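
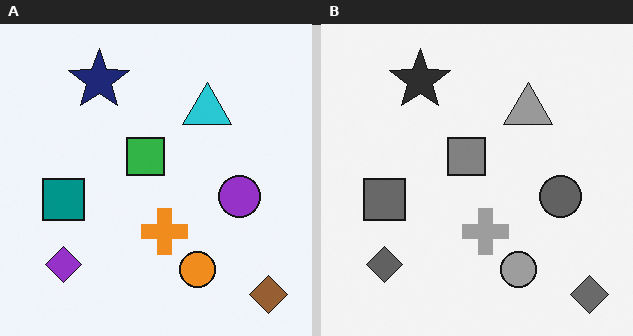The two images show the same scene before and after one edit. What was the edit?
The image was converted to grayscale.

All color is removed — every shape is now a shade of grey.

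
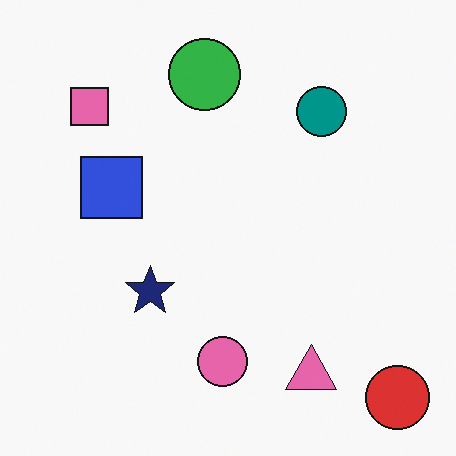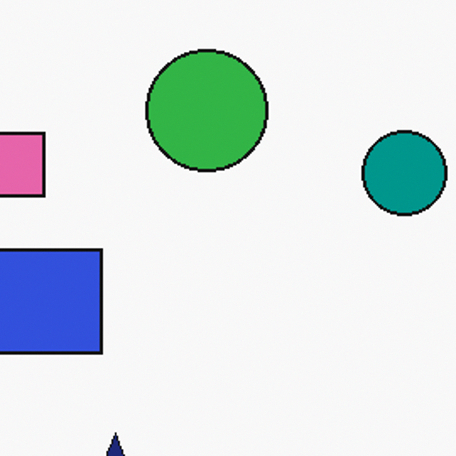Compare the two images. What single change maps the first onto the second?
The image was cropped tightly and scaled back up.

The visible shapes are larger and the field of view is narrower; shapes near the original edges may be partly or wholly outside the frame — a crop-and-rescale.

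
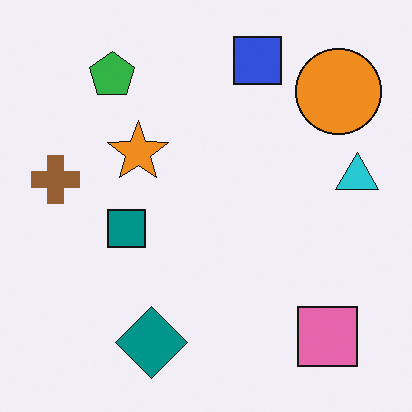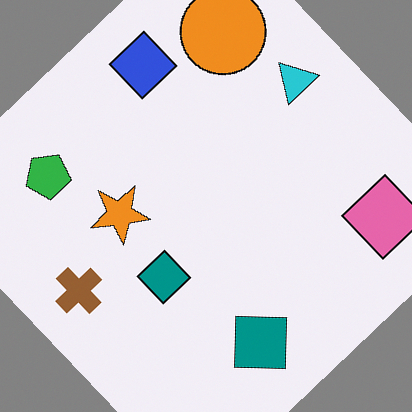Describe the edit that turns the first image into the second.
It was rotated counter-clockwise by a large amount — several tens of degrees.

Every shape is tilted by the same angle and the image corners show triangular fill wedges — a whole-image rotation by a non-right angle.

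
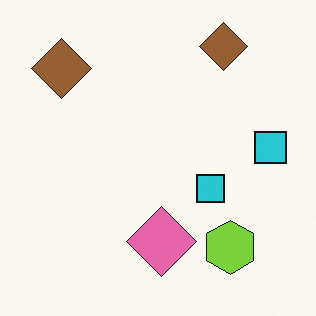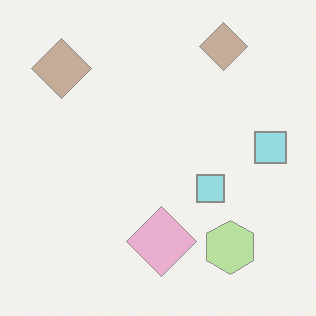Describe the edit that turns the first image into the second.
The second image is the first washed out (contrast reduced).

Tones are pushed toward mid-grey across the whole image — a global contrast change.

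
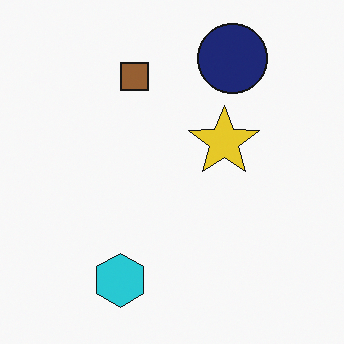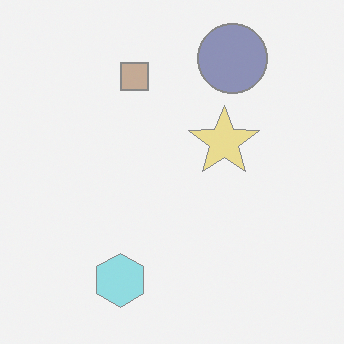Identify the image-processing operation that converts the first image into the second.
It was given much lower contrast.

Tones are pushed toward mid-grey across the whole image — a global contrast change.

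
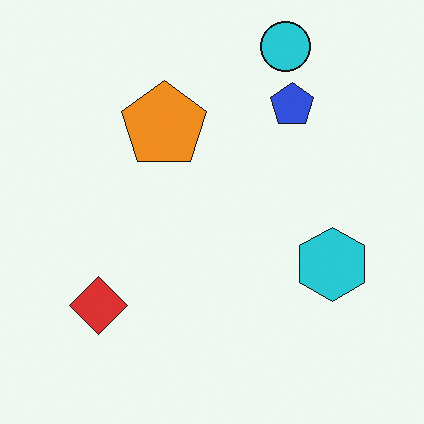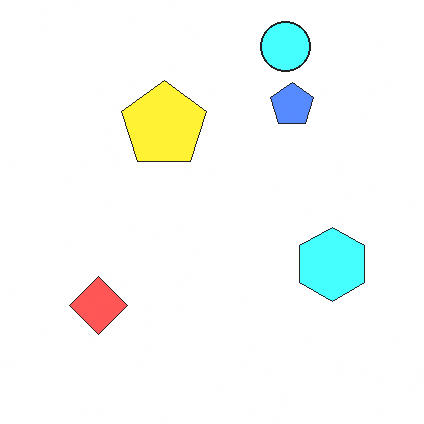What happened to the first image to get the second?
It was brightened a lot.

Every pixel — background and shapes alike — is uniformly brightened.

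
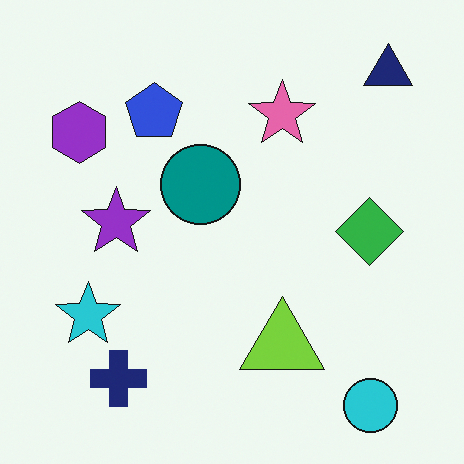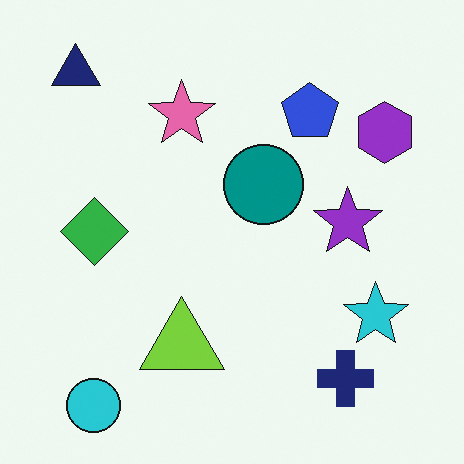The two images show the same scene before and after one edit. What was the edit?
The transformation is: flipped horizontally (left ↔ right).

The navy triangle is in the top-right of the first image and the top-left of the second — shapes on opposite sides of the vertical midline have swapped in a mirror flip.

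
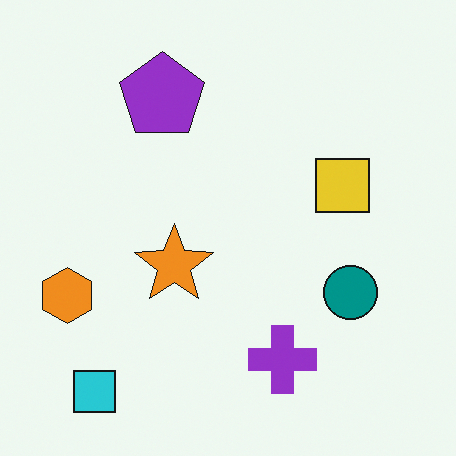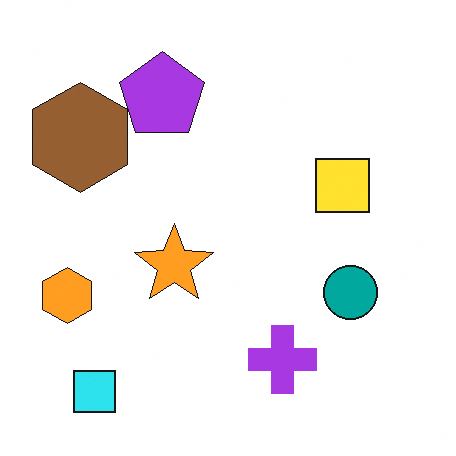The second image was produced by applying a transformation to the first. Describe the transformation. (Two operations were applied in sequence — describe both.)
The transformation is: slightly brightened, then overlaid with an additional brown hexagon.

Every pixel — background and shapes alike — is uniformly brightened. A brown hexagon appears in the second image that is absent from the first.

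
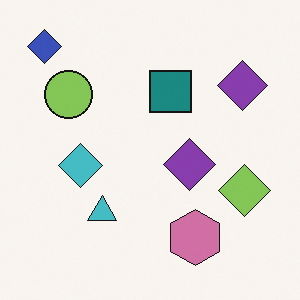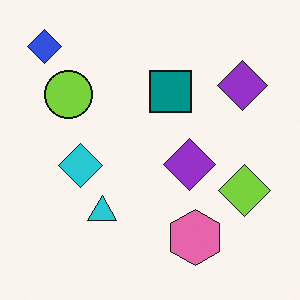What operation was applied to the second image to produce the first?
The transformation is: slightly desaturated.

All colors are more muted and greyish — a global saturation change.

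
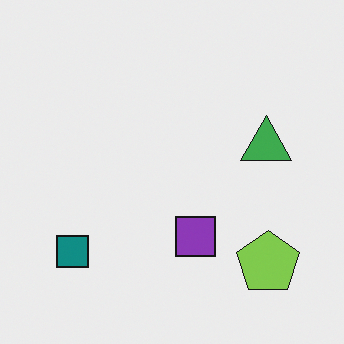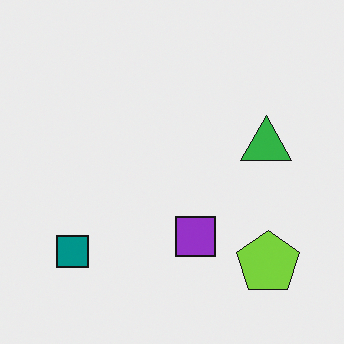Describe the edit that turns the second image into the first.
The image was slightly desaturated.

All colors are more muted and greyish — a global saturation change.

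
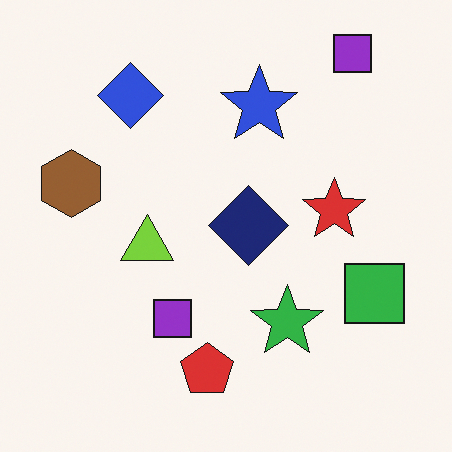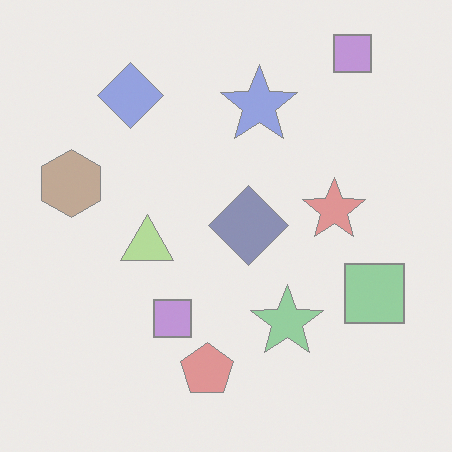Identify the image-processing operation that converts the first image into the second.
The image was given much lower contrast.

Tones are pushed toward mid-grey across the whole image — a global contrast change.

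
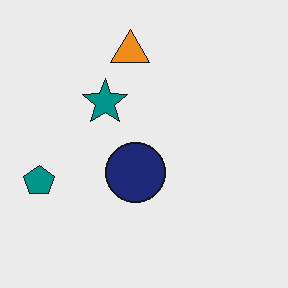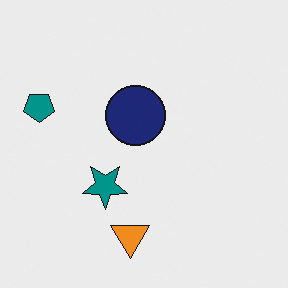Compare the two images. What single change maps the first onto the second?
Flipped vertically (top ↔ bottom).

The orange triangle is in the top of the first image and the bottom of the second — shapes on opposite sides of the horizontal midline have swapped in a mirror flip.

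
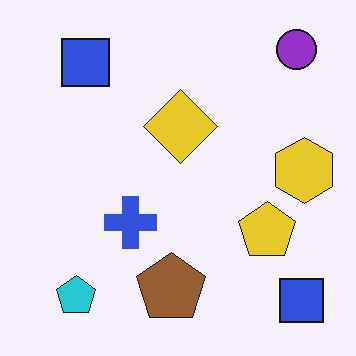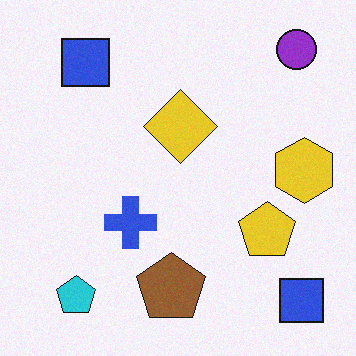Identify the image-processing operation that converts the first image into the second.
Degraded with a light layer of grain.

Random speckle covers the whole image, including the flat background.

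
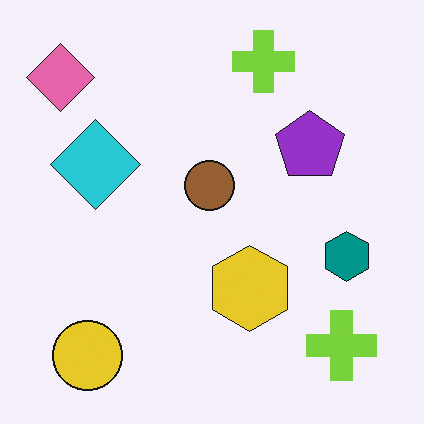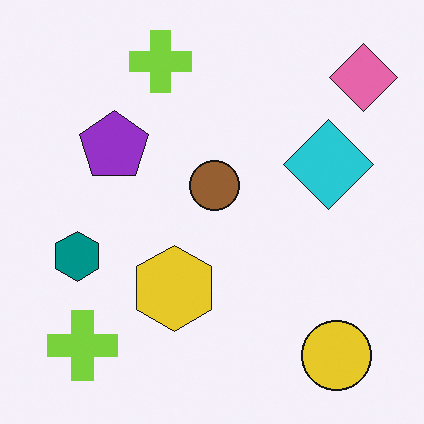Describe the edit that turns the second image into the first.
This is the original image flipped horizontally (left ↔ right).

The pink diamond is in the top-right of the second image and the top-left of the first — shapes on opposite sides of the vertical midline have swapped in a mirror flip.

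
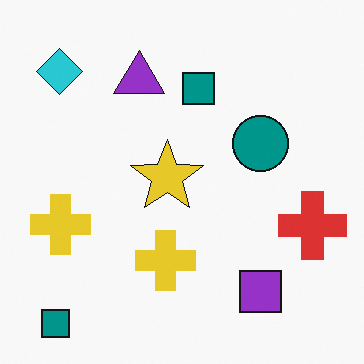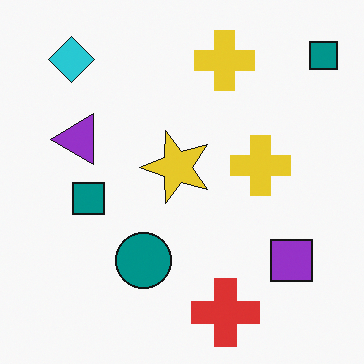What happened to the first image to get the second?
The second image is the first transposed (reflected across the top-left ↔ bottom-right diagonal).

Shapes have swapped their row and column positions — what was in the top-right is now in the bottom-left — a diagonal reflection.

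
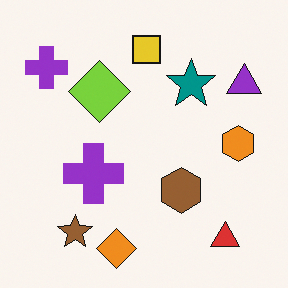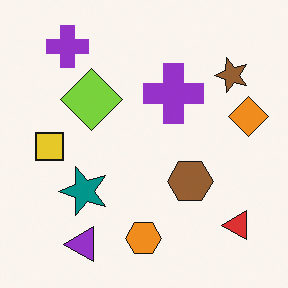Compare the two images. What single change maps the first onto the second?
The second image is the first transposed (reflected across the top-left ↔ bottom-right diagonal).

Shapes have swapped their row and column positions — what was in the top-right is now in the bottom-left — a diagonal reflection.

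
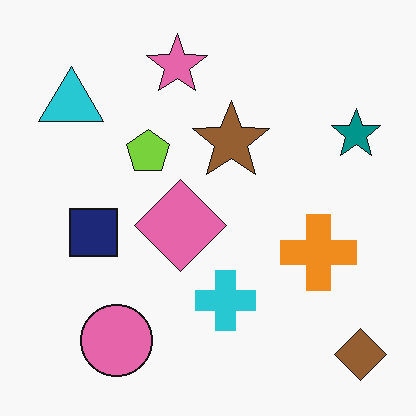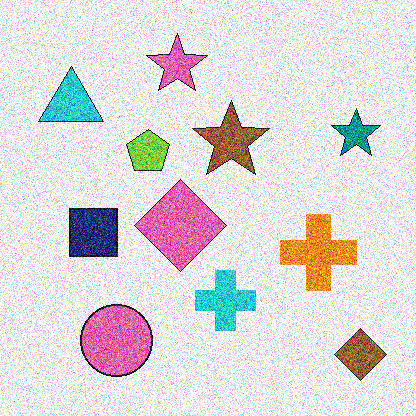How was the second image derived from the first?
This is the original image degraded with heavy additive noise.

Random speckle covers the whole image, including the flat background.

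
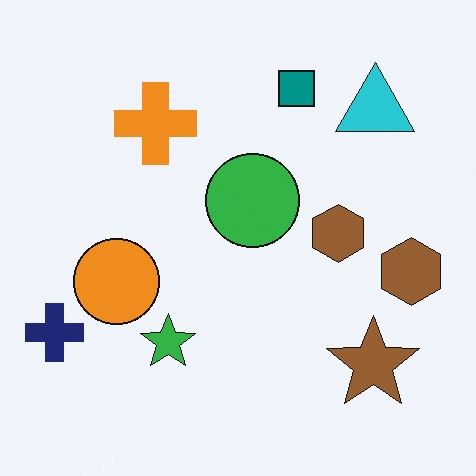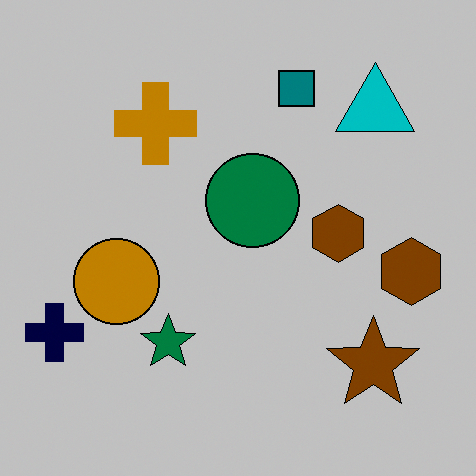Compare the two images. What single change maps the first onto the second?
Heavily posterized to just a handful of flat colors.

Each flat color has snapped to a coarser quantized level — most visibly, the near-white background has dropped to a flat grey.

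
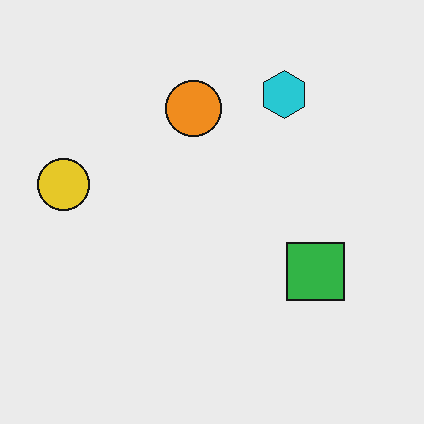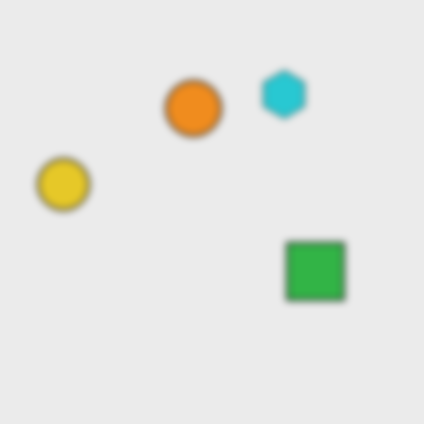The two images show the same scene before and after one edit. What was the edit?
This is the original image noticeably gaussian-blurred.

Shape edges and outlines are uniformly softened across the whole image.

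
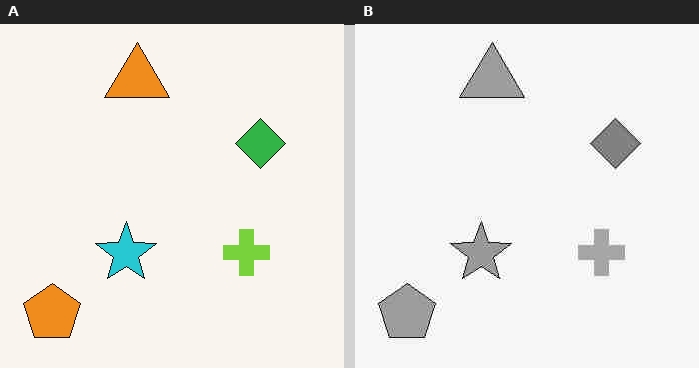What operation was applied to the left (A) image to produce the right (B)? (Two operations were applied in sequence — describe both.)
The transformation is: converted to grayscale, then heavily JPEG-compressed with obvious blocking artifacts.

All color is removed — every shape is now a shade of grey. Blocky 8×8 compression artifacts appear around shape edges and the flat background shows ringing — characteristic JPEG degradation.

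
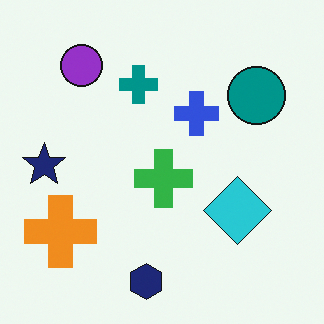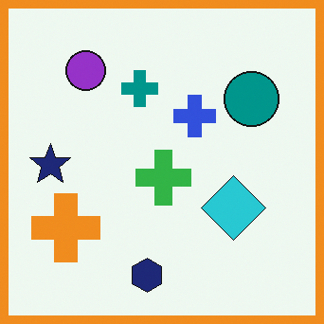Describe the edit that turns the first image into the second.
The transformation is: framed with a orange border.

A solid orange frame runs around the edge of the second image, with the content slightly shrunk inside it.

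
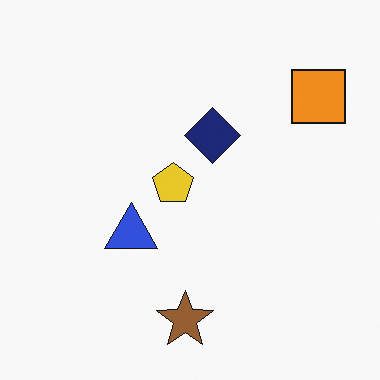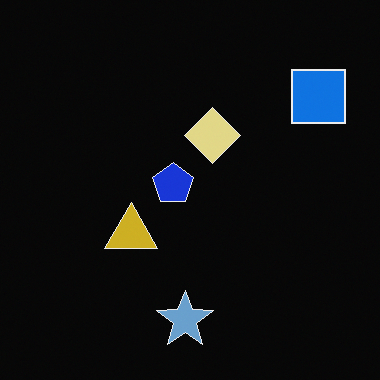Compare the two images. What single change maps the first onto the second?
It was color-inverted (negative).

The light background has become dark and every shape's color is its complement — a photographic negative.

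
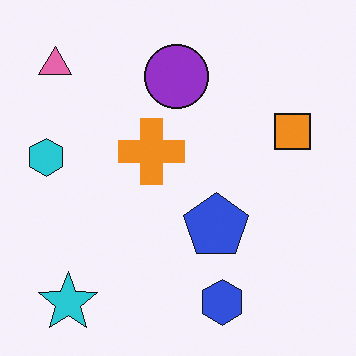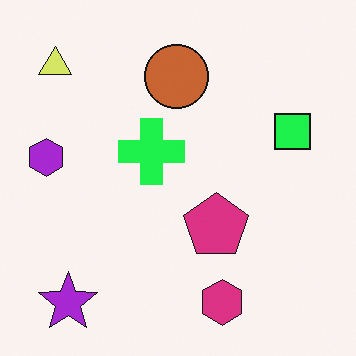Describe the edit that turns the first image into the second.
The second image is the first hue-shifted through roughly a third of the color wheel.

Every shape's color has rotated by the same amount around the hue wheel — a uniform hue shift.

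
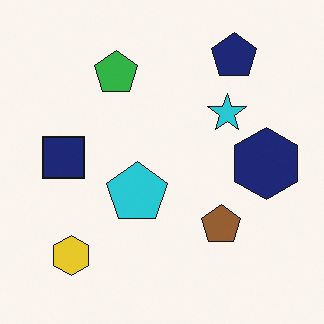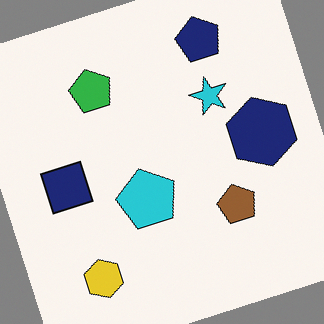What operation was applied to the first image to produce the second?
The image was rotated counter-clockwise by a moderate amount.

Every shape is tilted by the same angle and the image corners show triangular fill wedges — a whole-image rotation by a non-right angle.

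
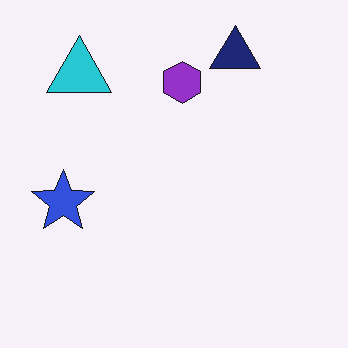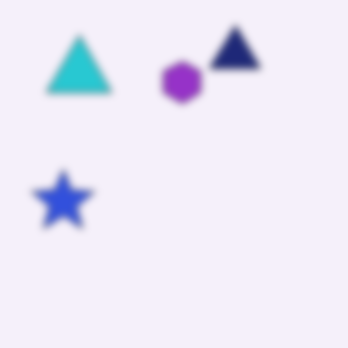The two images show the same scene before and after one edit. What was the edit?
Moderately blurred.

Shape edges and outlines are uniformly softened across the whole image.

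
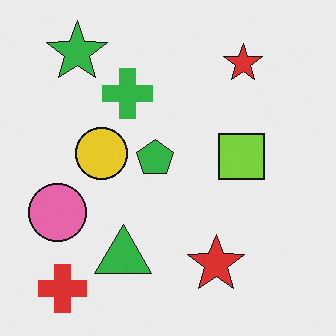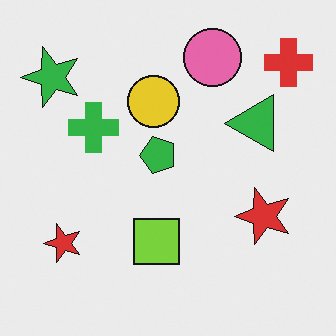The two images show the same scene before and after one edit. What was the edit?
The second image is the first transposed (reflected across the top-left ↔ bottom-right diagonal).

Shapes have swapped their row and column positions — what was in the top-right is now in the bottom-left — a diagonal reflection.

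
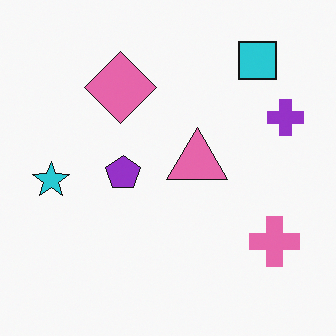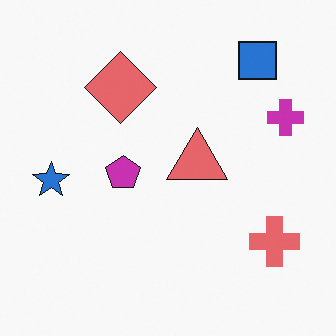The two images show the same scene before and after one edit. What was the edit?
The image was hue-shifted by a small amount.

Every shape's color has rotated by the same amount around the hue wheel — a uniform hue shift.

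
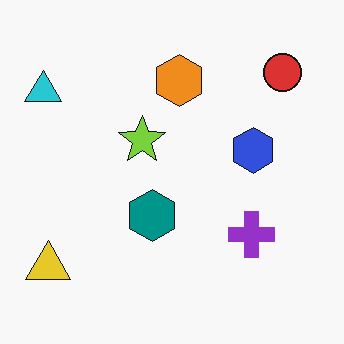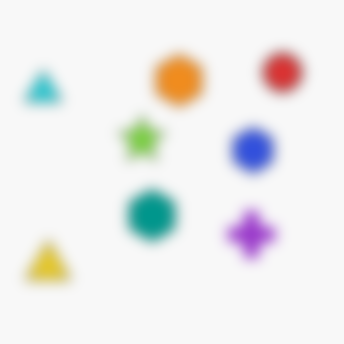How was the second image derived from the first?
This is the original image heavily blurred.

Shape edges and outlines are uniformly softened across the whole image.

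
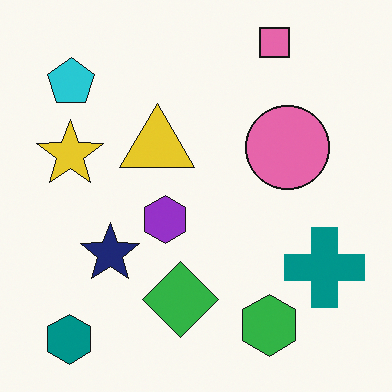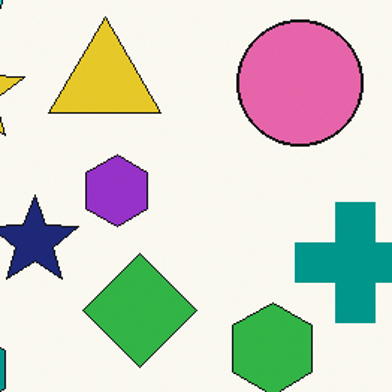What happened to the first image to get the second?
The transformation is: cropped slightly and scaled back up.

The visible shapes are larger and the field of view is narrower; shapes near the original edges may be partly or wholly outside the frame — a crop-and-rescale.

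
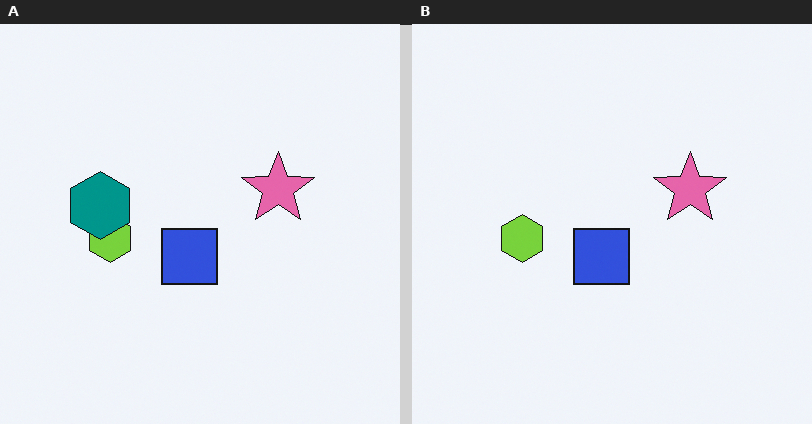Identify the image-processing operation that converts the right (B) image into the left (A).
The left (A) image is the right (B) overlaid with an additional teal hexagon.

A teal hexagon appears in the left (A) image that is absent from the right (B).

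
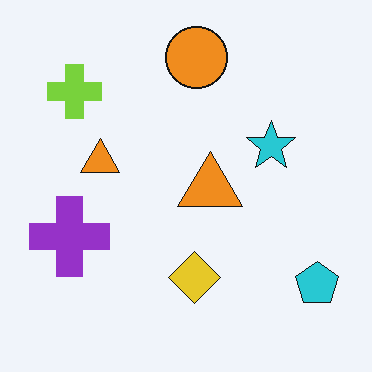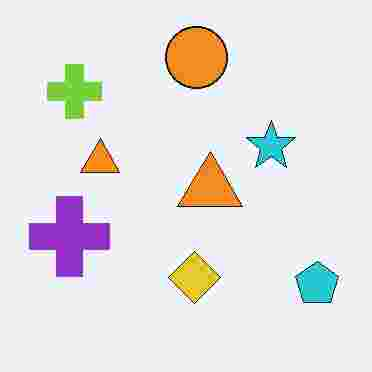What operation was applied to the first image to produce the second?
The transformation is: heavily JPEG-compressed with obvious blocking artifacts.

Blocky 8×8 compression artifacts appear around shape edges and the flat background shows ringing — characteristic JPEG degradation.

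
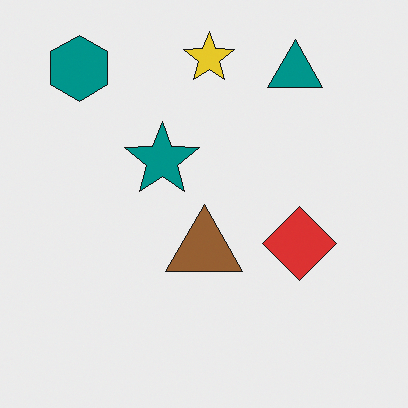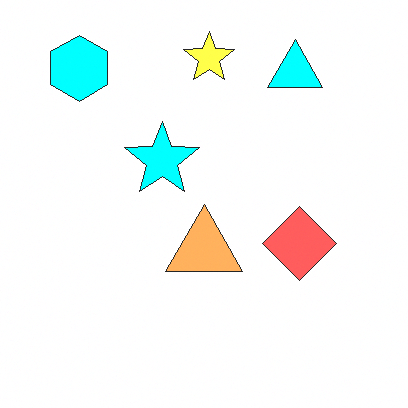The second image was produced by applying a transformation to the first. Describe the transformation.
This is the original image substantially brightened.

Every pixel — background and shapes alike — is uniformly brightened.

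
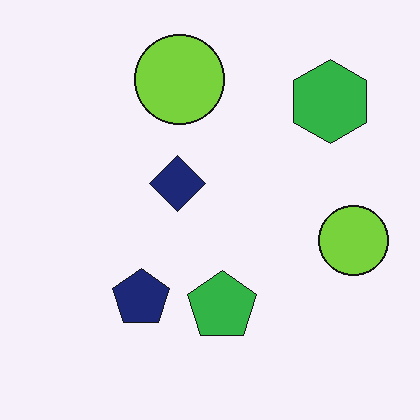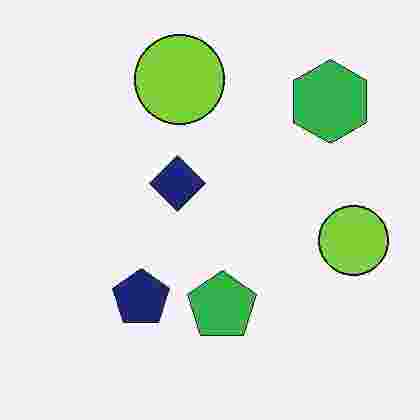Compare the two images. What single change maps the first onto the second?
It was degraded with heavy JPEG compression.

Blocky 8×8 compression artifacts appear around shape edges and the flat background shows ringing — characteristic JPEG degradation.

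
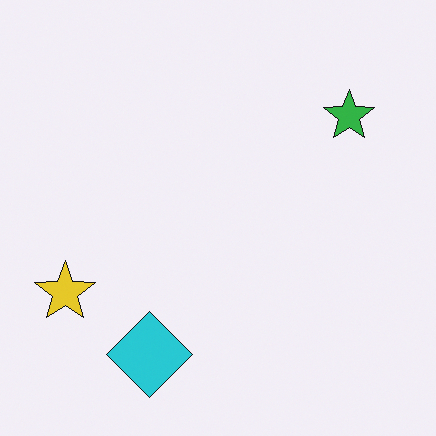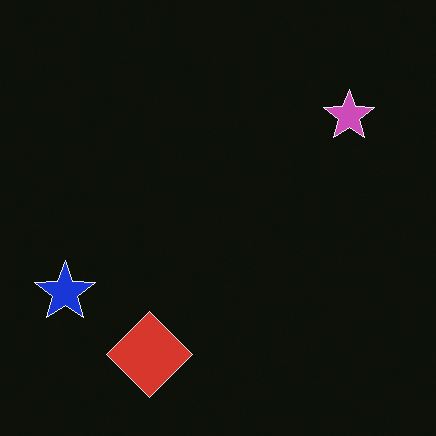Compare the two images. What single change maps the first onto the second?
Color-inverted (negative).

The light background has become dark and every shape's color is its complement — a photographic negative.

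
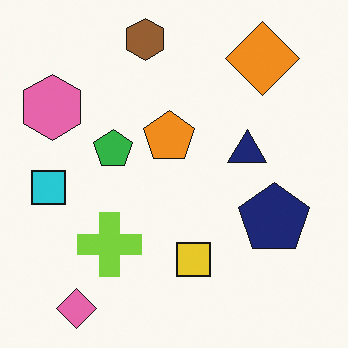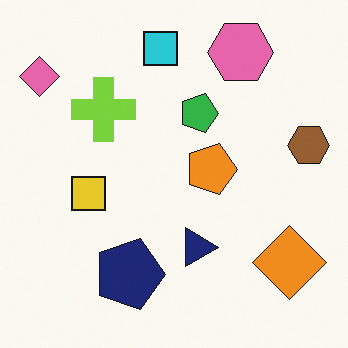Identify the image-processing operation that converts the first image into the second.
It was rotated 90° clockwise.

The pink diamond sits in the bottom-left of the first image and the top-left of the second — consistent with a whole-image 90° clockwise rotation.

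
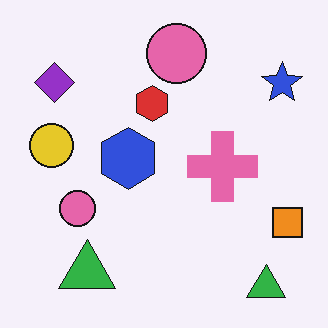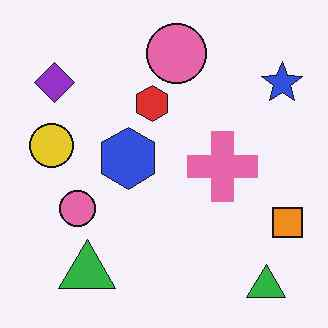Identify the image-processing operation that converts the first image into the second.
JPEG-compressed with visible artifacts.

Blocky 8×8 compression artifacts appear around shape edges and the flat background shows ringing — characteristic JPEG degradation.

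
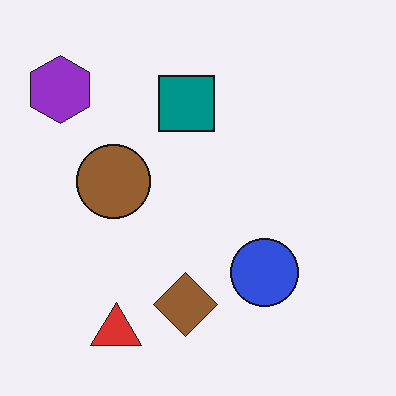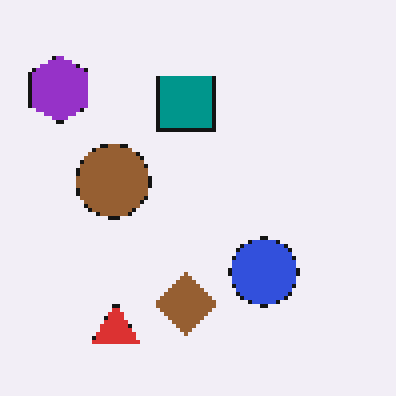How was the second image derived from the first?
The image was lightly pixelated (a mild mosaic effect).

Shapes are reduced to large square blocks; fine edges and outlines are lost — a downscale-then-upscale (mosaic) effect.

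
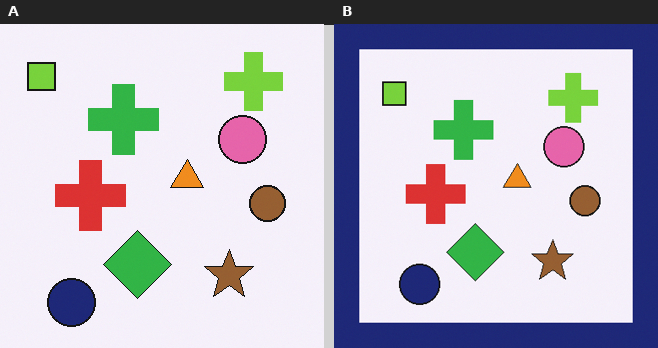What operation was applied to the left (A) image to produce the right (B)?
It was framed with a navy border.

A solid navy frame runs around the edge of the right (B) image, with the content slightly shrunk inside it.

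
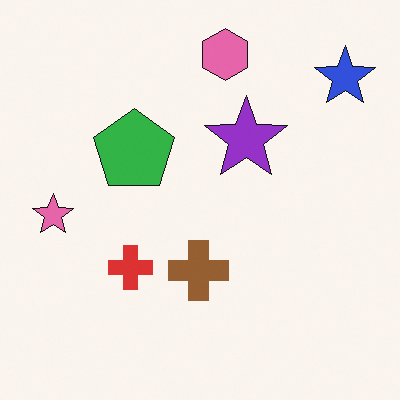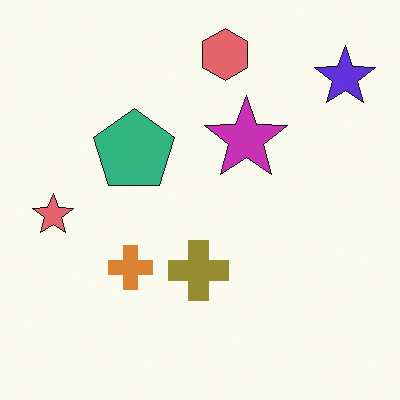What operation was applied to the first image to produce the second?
The second image is the first hue-shifted by a small amount.

Every shape's color has rotated by the same amount around the hue wheel — a uniform hue shift.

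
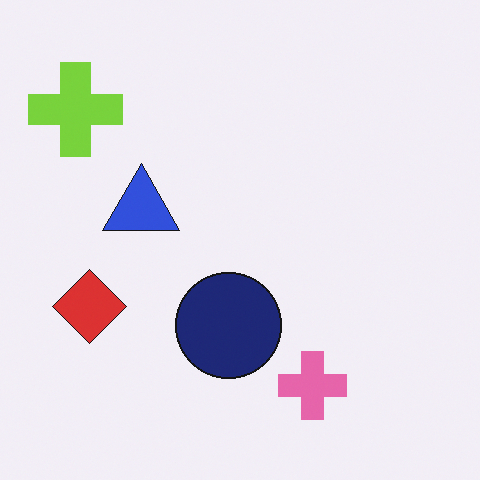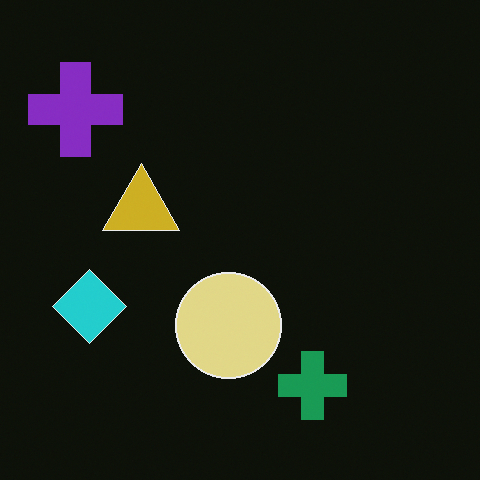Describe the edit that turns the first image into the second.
Color-inverted (negative).

The light background has become dark and every shape's color is its complement — a photographic negative.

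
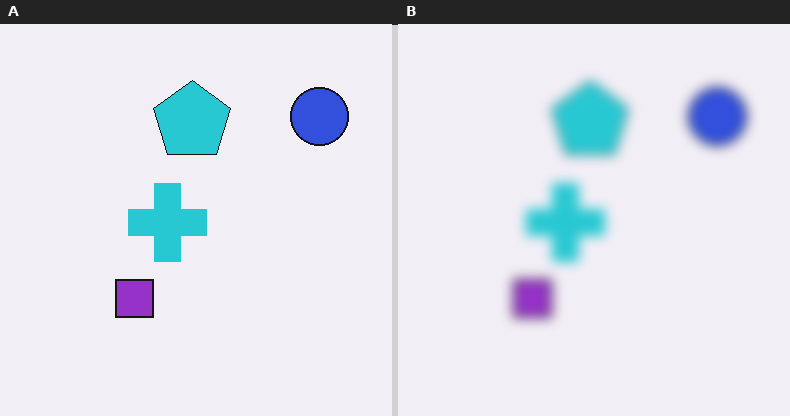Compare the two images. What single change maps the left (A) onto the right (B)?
The image was strongly gaussian-blurred.

Shape edges and outlines are uniformly softened across the whole image.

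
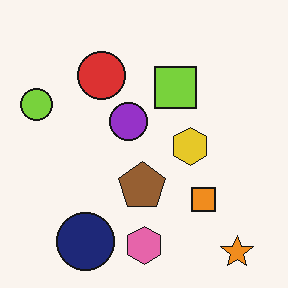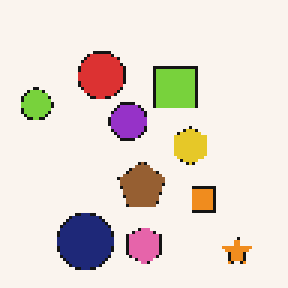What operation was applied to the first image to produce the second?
The image was mildly pixelated.

Shapes are reduced to large square blocks; fine edges and outlines are lost — a downscale-then-upscale (mosaic) effect.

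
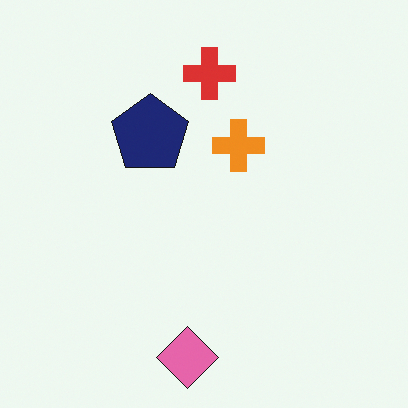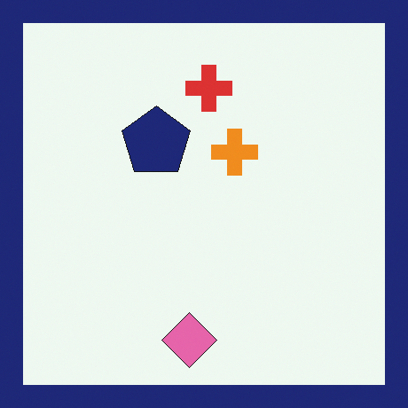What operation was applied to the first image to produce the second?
It was framed with a navy border.

A solid navy frame runs around the edge of the second image, with the content slightly shrunk inside it.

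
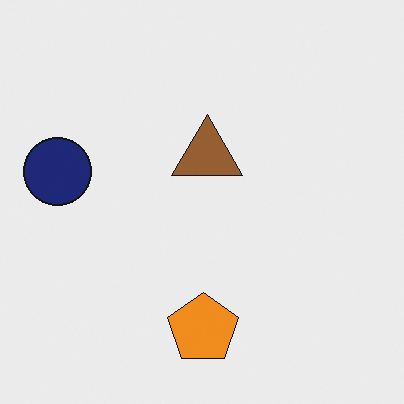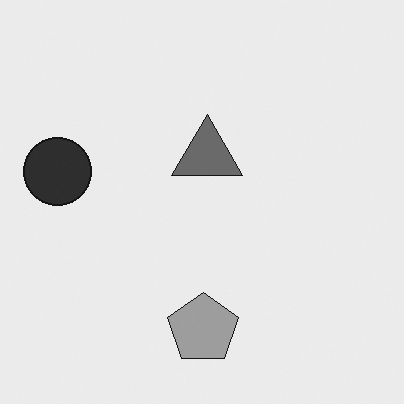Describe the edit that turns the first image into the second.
The second image is the first converted to grayscale.

All color is removed — every shape is now a shade of grey.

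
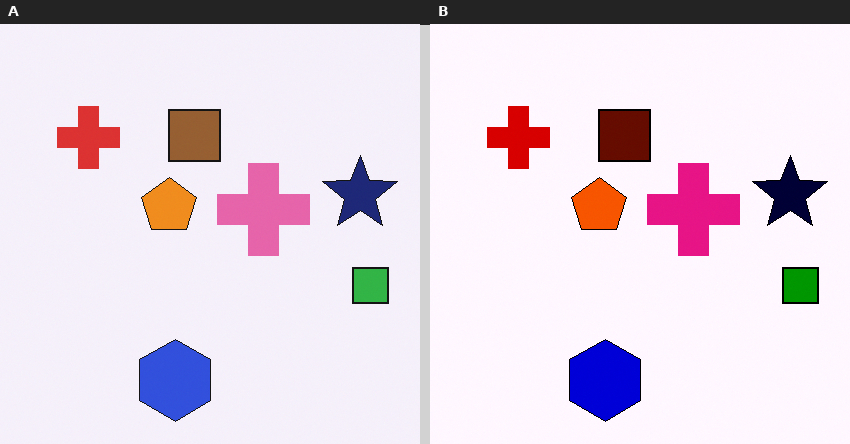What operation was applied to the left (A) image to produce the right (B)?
The transformation is: boosted in contrast.

Tones are pushed away from mid-grey across the whole image — a global contrast change.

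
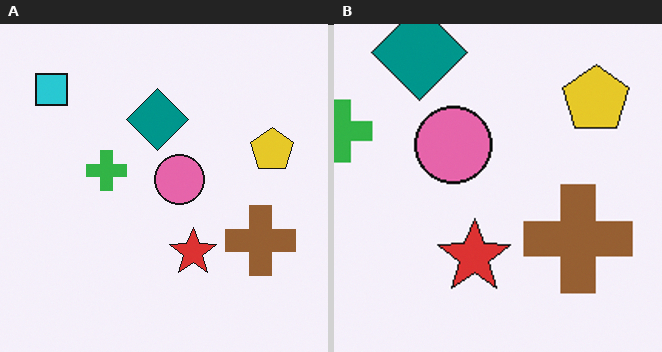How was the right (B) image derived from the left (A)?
This is the original image cropped slightly and scaled back up.

The visible shapes are larger and the field of view is narrower; shapes near the original edges may be partly or wholly outside the frame — a crop-and-rescale.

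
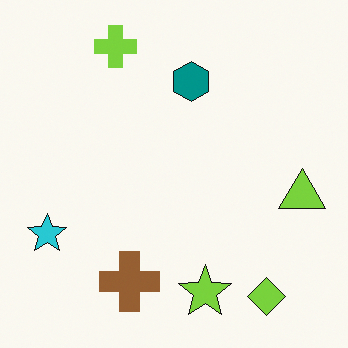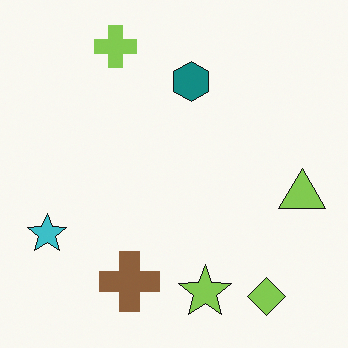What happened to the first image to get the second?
It was slightly desaturated.

All colors are more muted and greyish — a global saturation change.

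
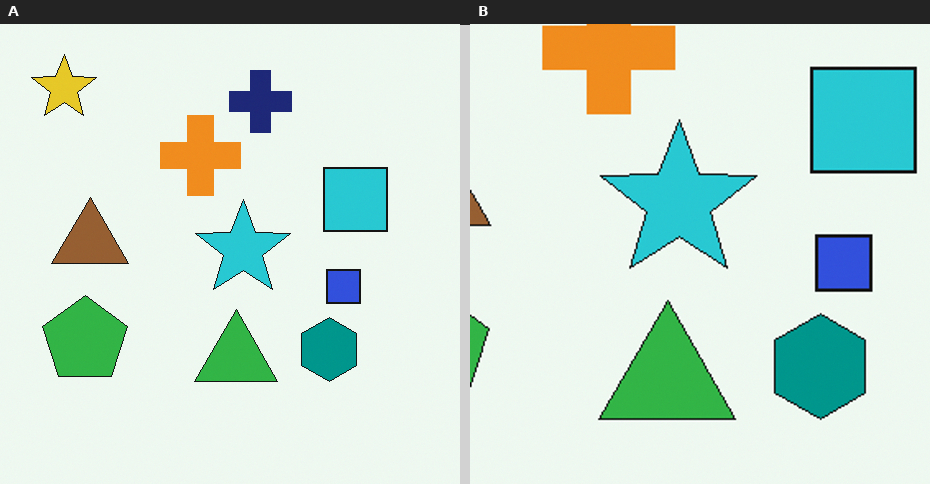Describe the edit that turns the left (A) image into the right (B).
It was cropped to a noticeably smaller region and rescaled.

The visible shapes are larger and the field of view is narrower; shapes near the original edges may be partly or wholly outside the frame — a crop-and-rescale.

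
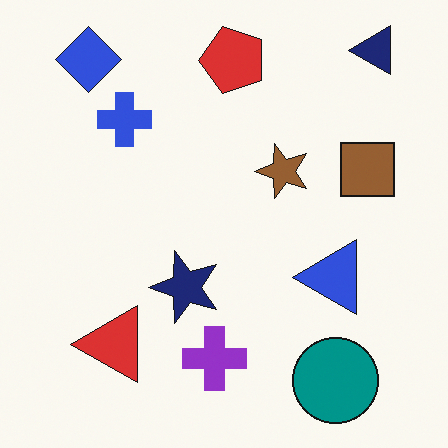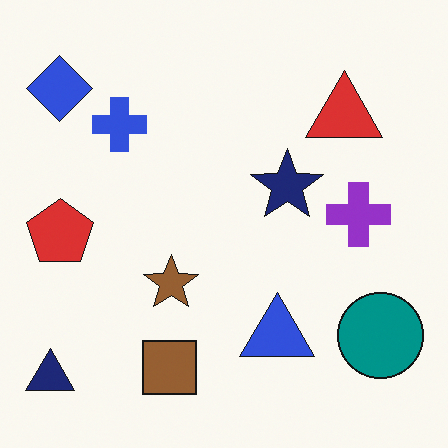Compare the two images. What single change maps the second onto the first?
Transposed (reflected across the top-left ↔ bottom-right diagonal).

Shapes have swapped their row and column positions — what was in the top-right is now in the bottom-left — a diagonal reflection.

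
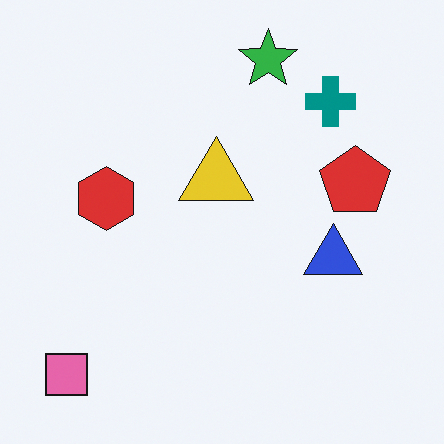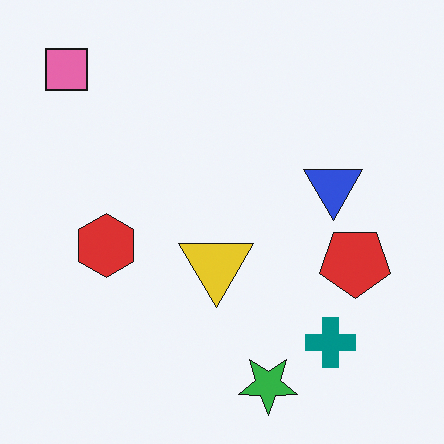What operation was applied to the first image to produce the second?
Flipped vertically (top ↔ bottom).

The green star is in the top of the first image and the bottom of the second — shapes on opposite sides of the horizontal midline have swapped in a mirror flip.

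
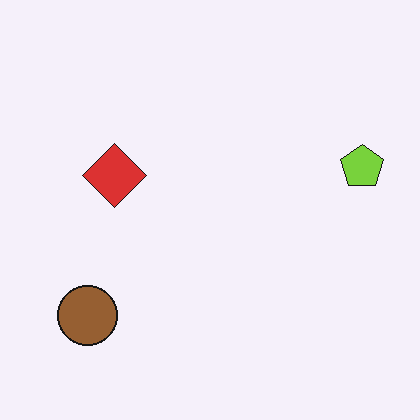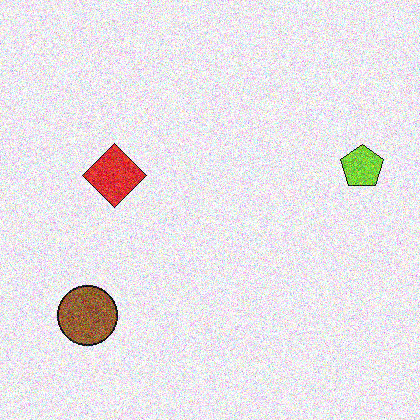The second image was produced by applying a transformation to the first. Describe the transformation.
It was degraded with a thick layer of grain.

Random speckle covers the whole image, including the flat background.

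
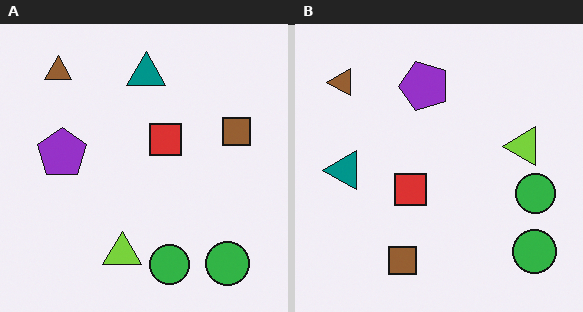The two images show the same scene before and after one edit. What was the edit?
The right (B) image is the left (A) transposed (reflected across the top-left ↔ bottom-right diagonal).

Shapes have swapped their row and column positions — what was in the top-right is now in the bottom-left — a diagonal reflection.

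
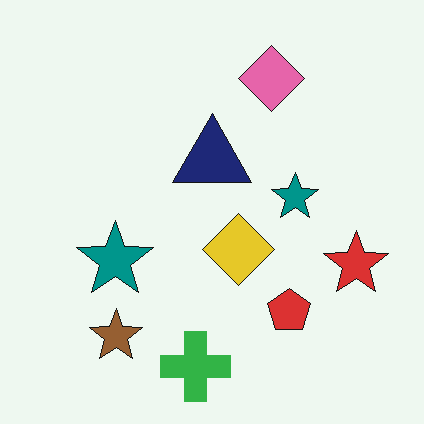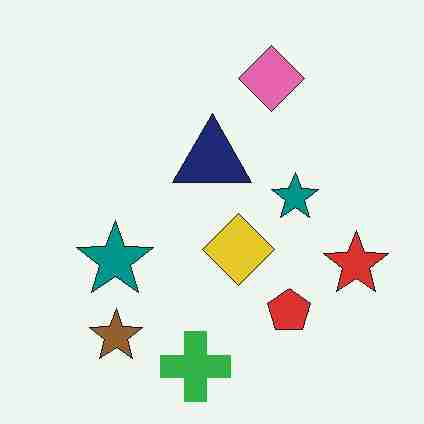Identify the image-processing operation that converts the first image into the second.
The transformation is: degraded with heavy JPEG compression.

Blocky 8×8 compression artifacts appear around shape edges and the flat background shows ringing — characteristic JPEG degradation.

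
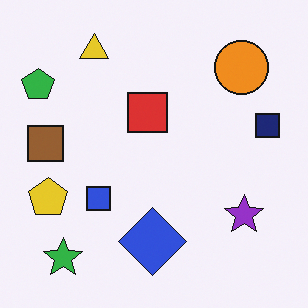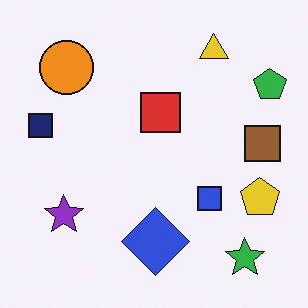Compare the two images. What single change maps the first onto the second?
This is the original image flipped horizontally (left ↔ right).

The green pentagon is in the top-left of the first image and the top-right of the second — shapes on opposite sides of the vertical midline have swapped in a mirror flip.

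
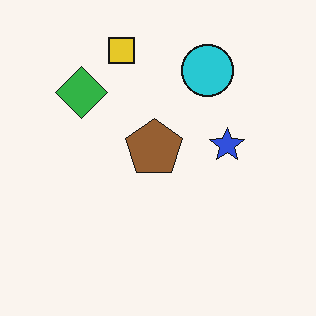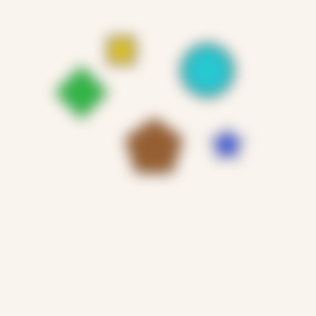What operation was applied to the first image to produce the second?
The transformation is: strongly gaussian-blurred.

Shape edges and outlines are uniformly softened across the whole image.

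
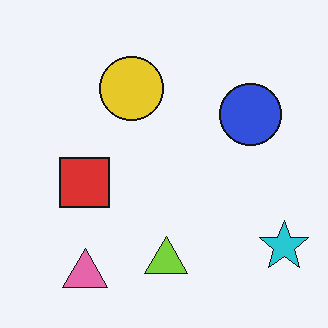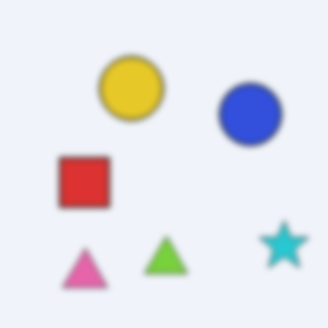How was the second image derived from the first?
Noticeably gaussian-blurred.

Shape edges and outlines are uniformly softened across the whole image.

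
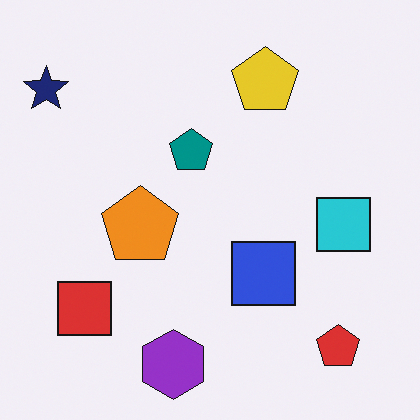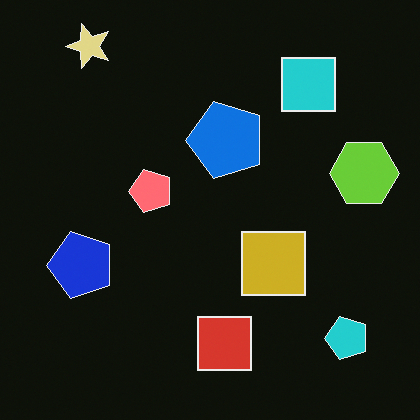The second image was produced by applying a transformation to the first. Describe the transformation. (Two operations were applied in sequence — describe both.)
It was transposed (reflected across the top-left ↔ bottom-right diagonal), then color-inverted (negative).

Shapes have swapped their row and column positions — what was in the top-right is now in the bottom-left — a diagonal reflection. The light background has become dark and every shape's color is its complement — a photographic negative.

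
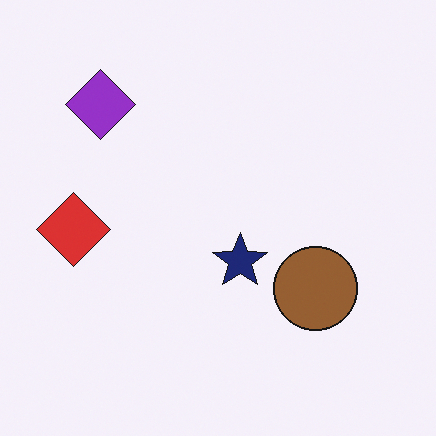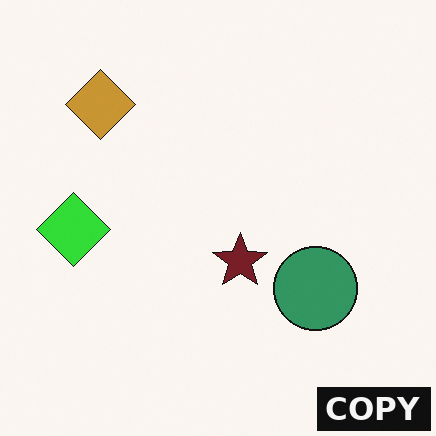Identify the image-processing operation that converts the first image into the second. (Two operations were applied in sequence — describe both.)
The transformation is: hue-shifted by a moderate amount, then watermarked with the text "COPY" in the lower-right corner.

Every shape's color has rotated by the same amount around the hue wheel — a uniform hue shift. A dark label reading "COPY" appears in the lower-right corner.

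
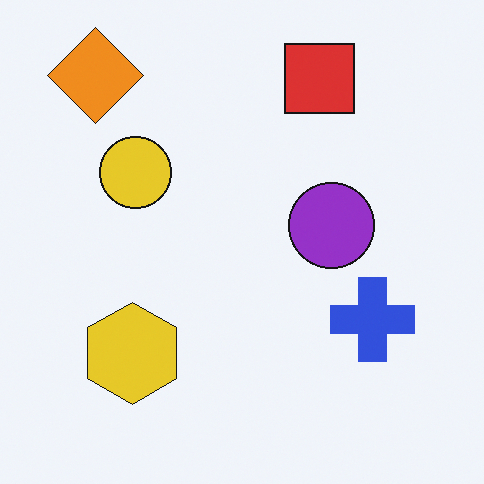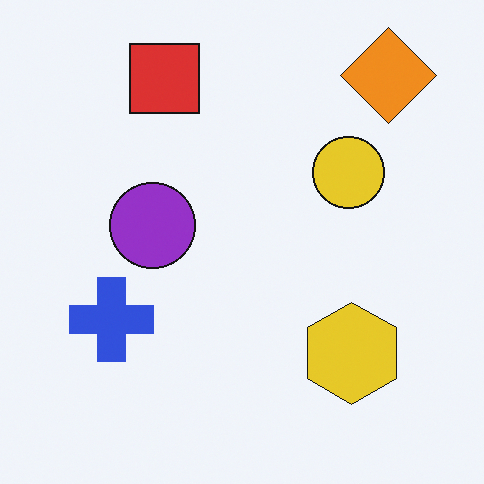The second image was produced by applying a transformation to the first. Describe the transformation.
The second image is the first flipped horizontally (left ↔ right).

The orange diamond is in the top-left of the first image and the top-right of the second — shapes on opposite sides of the vertical midline have swapped in a mirror flip.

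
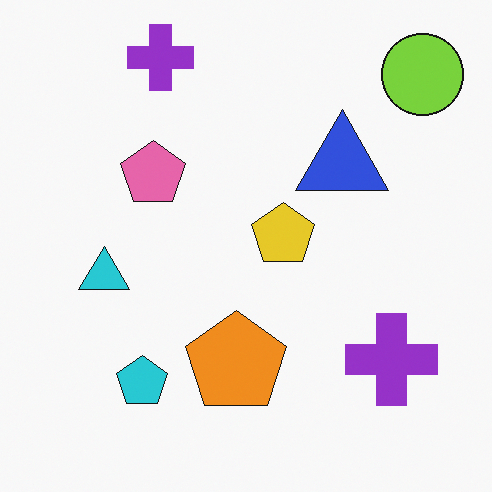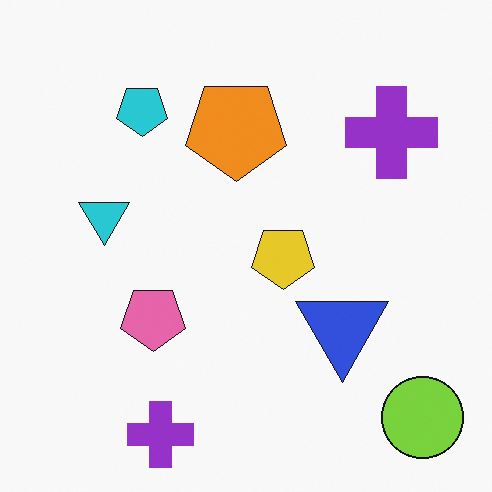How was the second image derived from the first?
It was flipped vertically (top ↔ bottom).

The lime circle is in the top-right of the first image and the bottom-right of the second — shapes on opposite sides of the horizontal midline have swapped in a mirror flip.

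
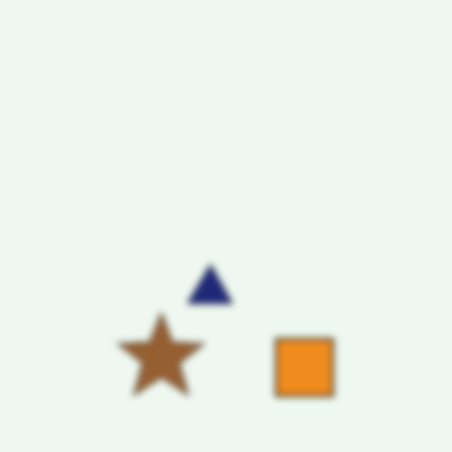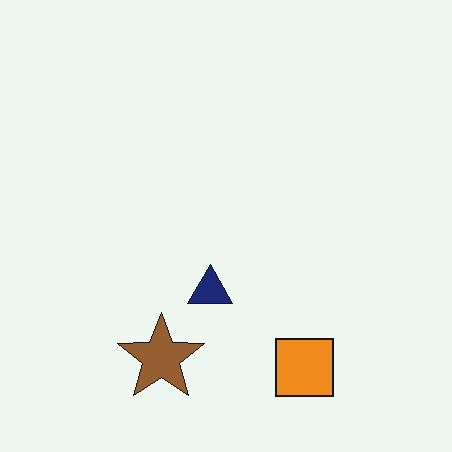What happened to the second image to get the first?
Moderately blurred.

Shape edges and outlines are uniformly softened across the whole image.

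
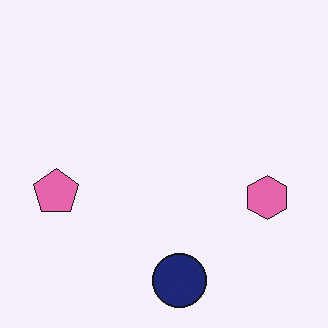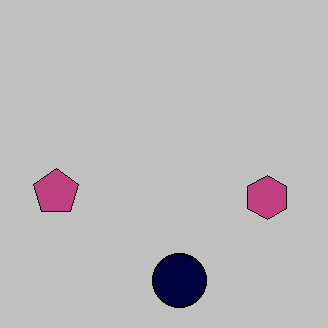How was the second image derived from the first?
The transformation is: aggressively posterized.

Each flat color has snapped to a coarser quantized level — most visibly, the near-white background has dropped to a flat grey.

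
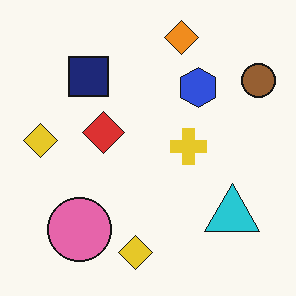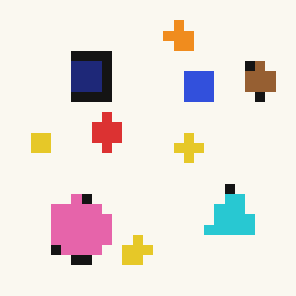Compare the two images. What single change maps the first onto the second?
The transformation is: coarsely pixelated.

Shapes are reduced to large square blocks; fine edges and outlines are lost — a downscale-then-upscale (mosaic) effect.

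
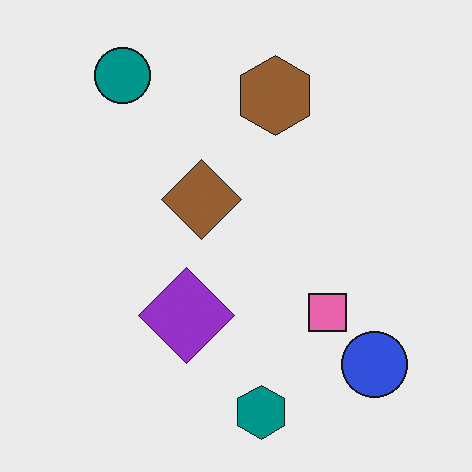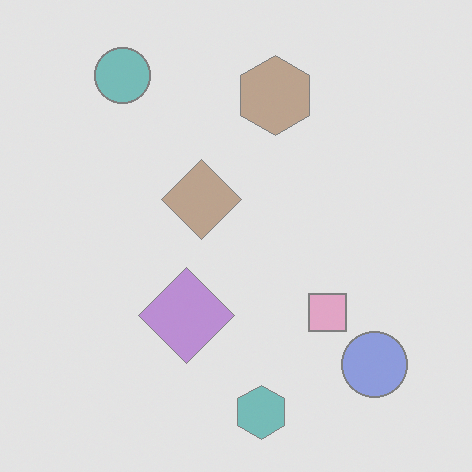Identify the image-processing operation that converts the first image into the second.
It was given much lower contrast.

Tones are pushed toward mid-grey across the whole image — a global contrast change.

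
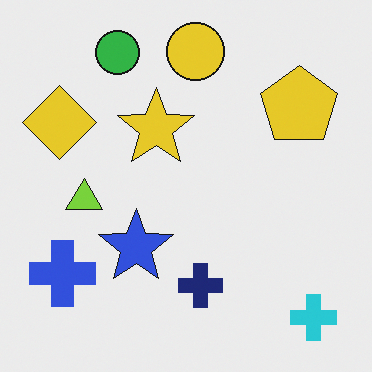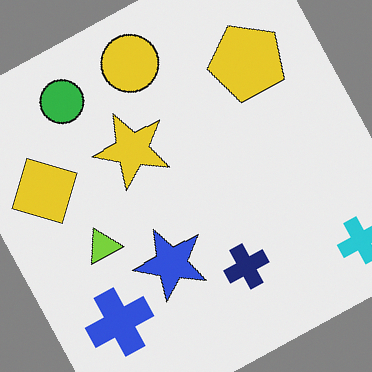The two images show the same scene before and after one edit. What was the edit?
The image was rotated counter-clockwise by a clearly visible amount.

Every shape is tilted by the same angle and the image corners show triangular fill wedges — a whole-image rotation by a non-right angle.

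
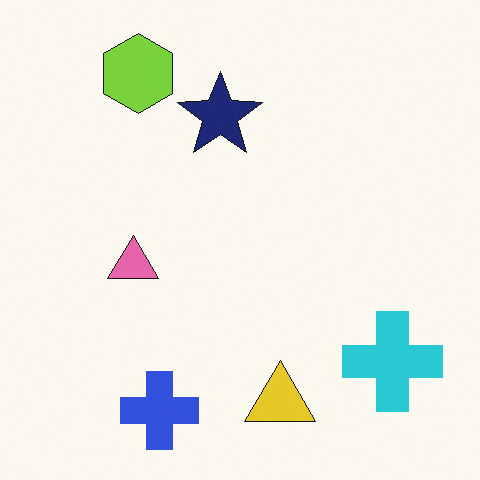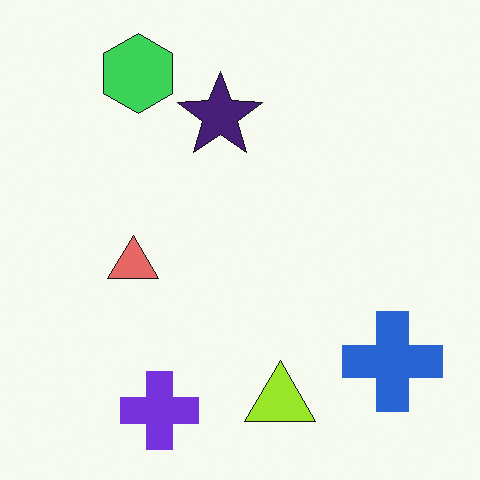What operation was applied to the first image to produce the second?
Hue-shifted by a small amount.

Every shape's color has rotated by the same amount around the hue wheel — a uniform hue shift.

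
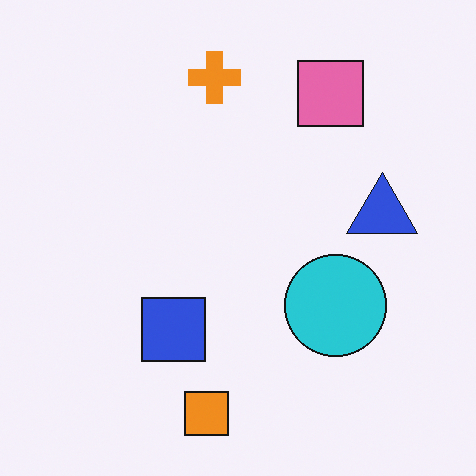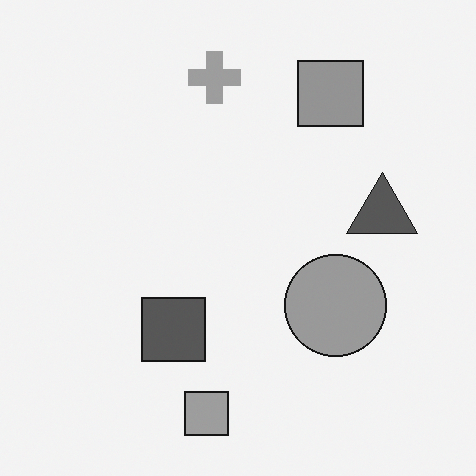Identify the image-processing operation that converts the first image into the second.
The image was converted to grayscale.

All color is removed — every shape is now a shade of grey.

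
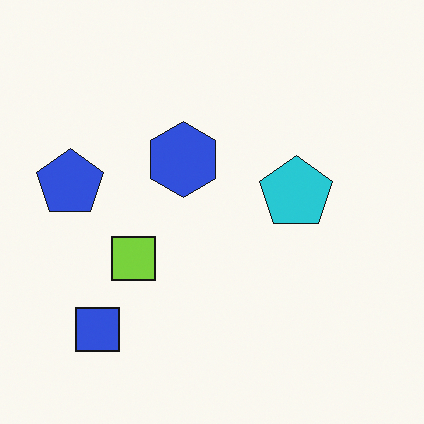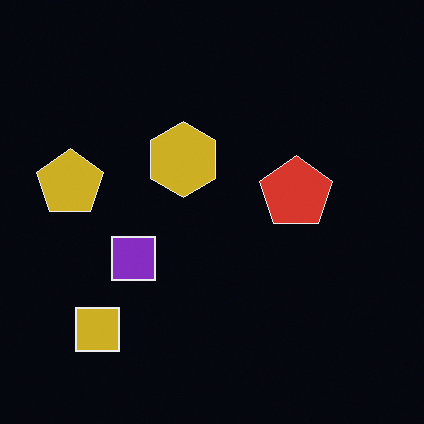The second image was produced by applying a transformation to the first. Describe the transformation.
The transformation is: color-inverted (negative).

The light background has become dark and every shape's color is its complement — a photographic negative.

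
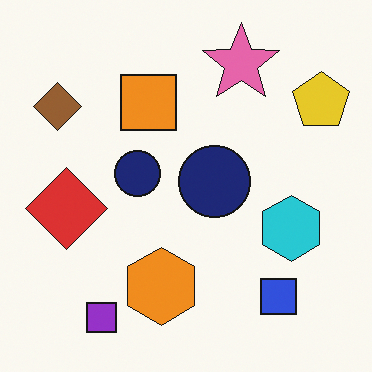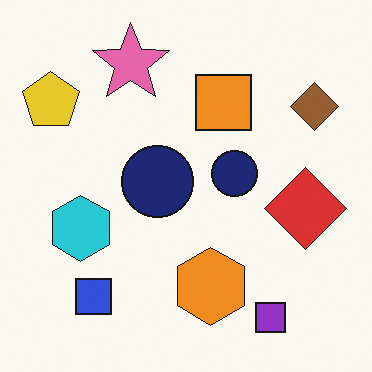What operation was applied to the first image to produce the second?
The second image is the first flipped horizontally (left ↔ right).

The yellow pentagon is in the top-right of the first image and the top-left of the second — shapes on opposite sides of the vertical midline have swapped in a mirror flip.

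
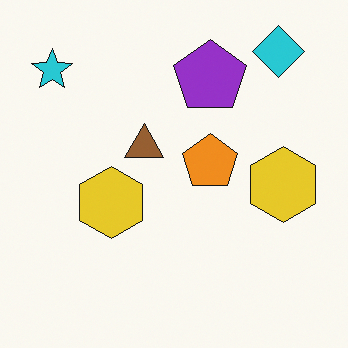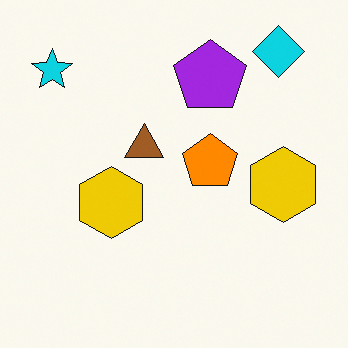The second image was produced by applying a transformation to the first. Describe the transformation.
The second image is the first slightly oversaturated.

All colors are more vivid — a global saturation change.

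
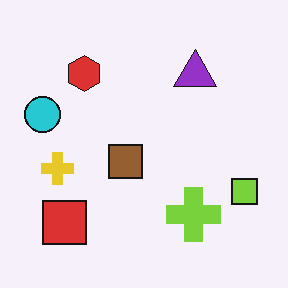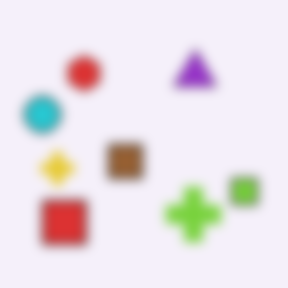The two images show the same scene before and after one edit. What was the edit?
The image was strongly gaussian-blurred.

Shape edges and outlines are uniformly softened across the whole image.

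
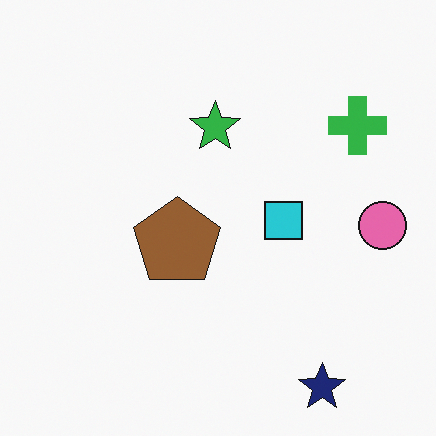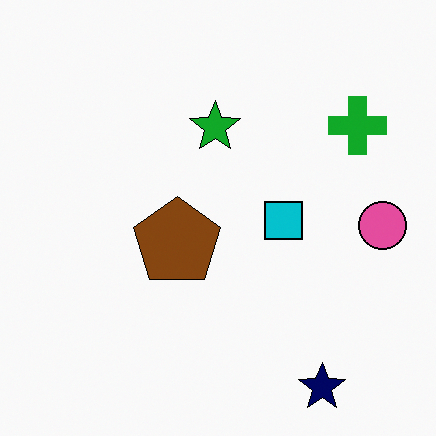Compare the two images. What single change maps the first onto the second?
It was given slightly increased contrast.

Tones are pushed away from mid-grey across the whole image — a global contrast change.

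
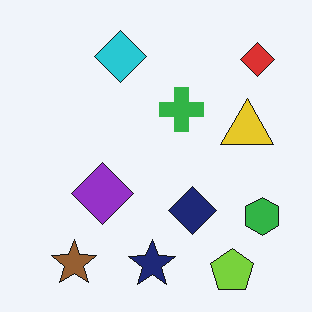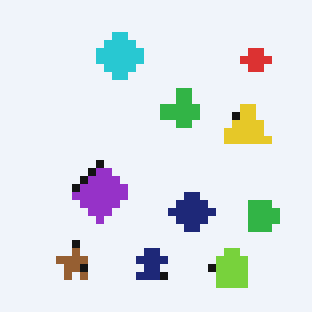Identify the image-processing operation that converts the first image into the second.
The transformation is: pixelated into visible square blocks.

Shapes are reduced to large square blocks; fine edges and outlines are lost — a downscale-then-upscale (mosaic) effect.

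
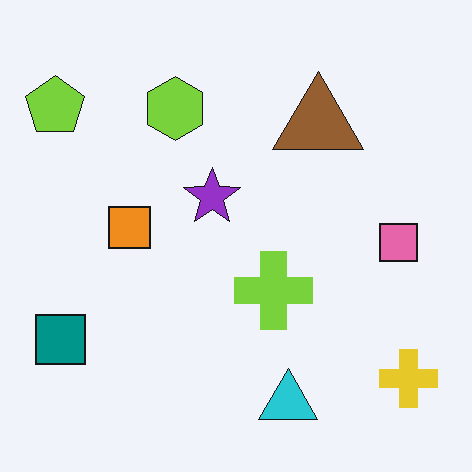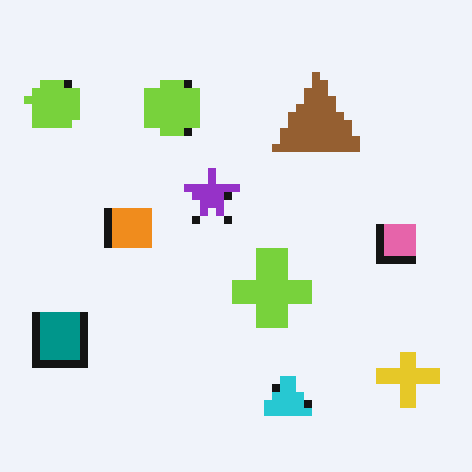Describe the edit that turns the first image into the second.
The transformation is: pixelated into visible square blocks.

Shapes are reduced to large square blocks; fine edges and outlines are lost — a downscale-then-upscale (mosaic) effect.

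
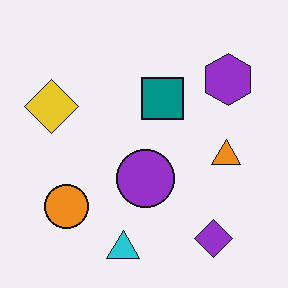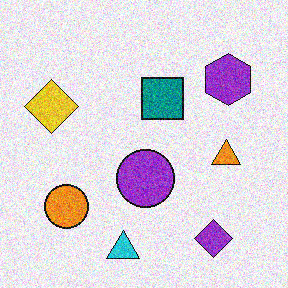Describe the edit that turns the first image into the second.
The second image is the first degraded with moderate additive noise.

Random speckle covers the whole image, including the flat background.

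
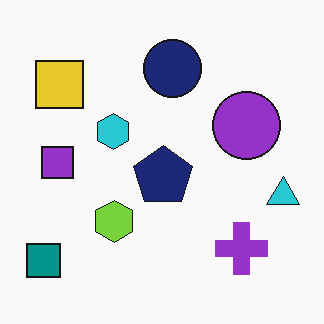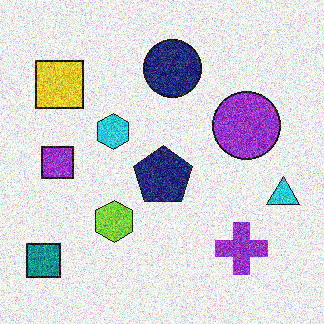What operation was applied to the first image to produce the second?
Degraded with a thick layer of grain.

Random speckle covers the whole image, including the flat background.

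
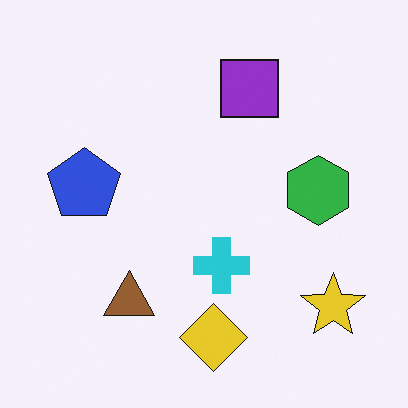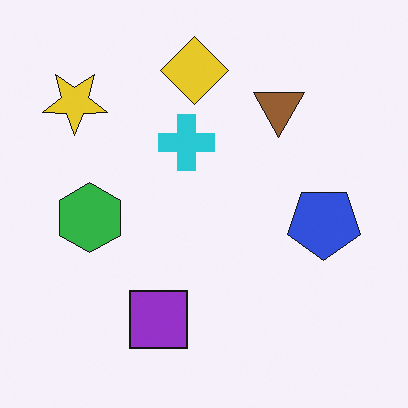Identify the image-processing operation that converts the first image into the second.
The image was rotated 180°.

The yellow star sits in the bottom-right of the first image and the top-left of the second — consistent with a whole-image 180° rotation.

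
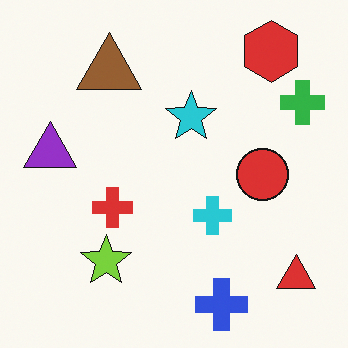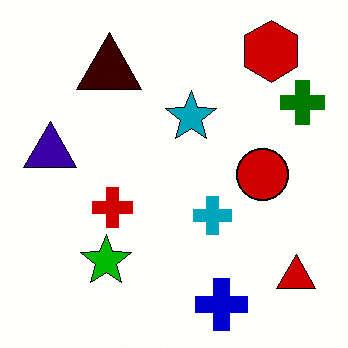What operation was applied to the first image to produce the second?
It was given much higher contrast.

Tones are pushed away from mid-grey across the whole image — a global contrast change.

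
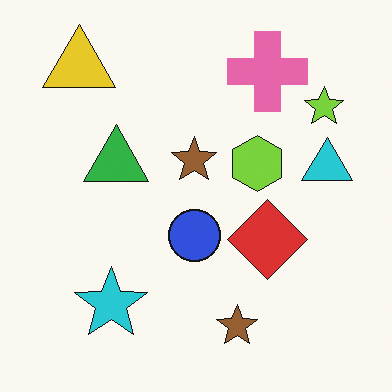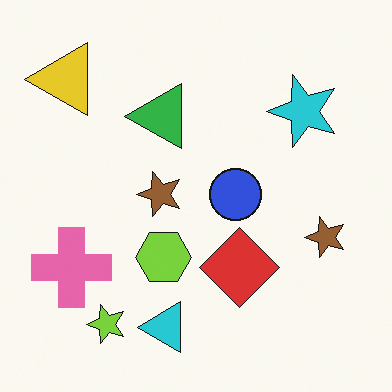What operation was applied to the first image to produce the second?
The image was transposed (reflected across the top-left ↔ bottom-right diagonal).

Shapes have swapped their row and column positions — what was in the top-right is now in the bottom-left — a diagonal reflection.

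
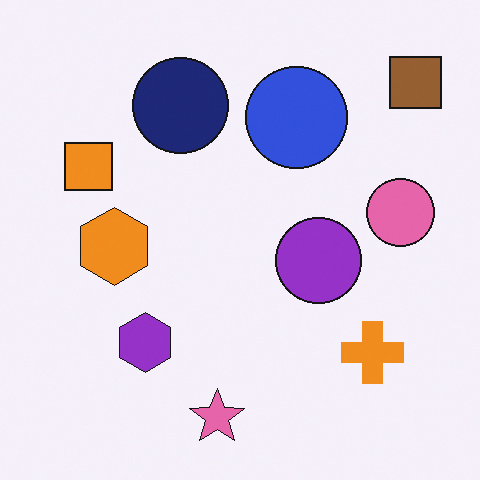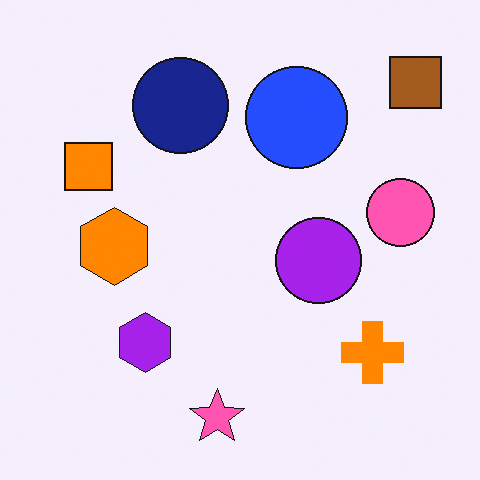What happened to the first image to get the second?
This is the original image slightly oversaturated.

All colors are more vivid — a global saturation change.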